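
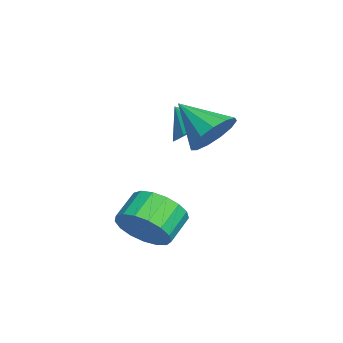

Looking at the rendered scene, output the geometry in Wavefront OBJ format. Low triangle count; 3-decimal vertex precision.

v -1.067 2.815 0.319
v -0.172 2.354 0.618
v -2.053 1.585 1.381
v -0.279 2.781 1.013
v -0.637 3.219 1.188
v -1.131 3.528 1.087
v -1.605 3.611 0.743
v -1.908 3.441 0.264
v -1.944 3.072 -0.197
v -1.702 2.621 -0.494
v -1.258 2.232 -0.533
v -0.753 2.028 -0.301
v -0.349 2.073 0.128
v 0.559 0.382 -3.517
v 1.309 1.013 -3.018
v 0.371 1.61 -2.364
v -0.379 0.978 -2.863
v 1.181 1.286 -3.45
v 0.243 1.883 -2.795
v 0.911 1.352 -3.897
v -0.027 1.949 -3.242
v 0.56 1.196 -4.257
v -0.378 1.792 -3.602
v 0.209 0.853 -4.448
v -0.729 1.449 -3.793
v -0.062 0.402 -4.425
v -1 0.998 -3.771
v -0.19 -0.053 -4.195
v -1.128 0.543 -3.54
v -0.147 -0.409 -3.809
v -1.086 0.187 -3.155
v 0.057 -0.584 -3.357
v -0.881 0.013 -2.702
v 0.377 -0.537 -2.941
v -0.561 0.059 -2.286
v 0.738 -0.28 -2.657
v -0.2 0.316 -2.003
v 1.059 0.129 -2.571
v 0.121 0.725 -1.916
v 1.265 0.595 -2.701
v 0.326 1.192 -2.046
v -3.634 2.198 -0.598
v -2.764 2.214 -0.146
v -4.106 1.462 0.338
v -3.049 2.645 0.049
v -3.52 2.934 0.038
v -4.026 2.989 -0.174
v -4.409 2.793 -0.521
v -4.545 2.408 -0.892
v -4.392 1.956 -1.17
v -3.998 1.58 -1.266
v -3.489 1.401 -1.15
v -3.026 1.475 -0.859
v -2.756 1.778 -0.484
f 2 1 4
f 2 4 3
f 4 1 5
f 4 5 3
f 5 1 6
f 5 6 3
f 6 1 7
f 6 7 3
f 7 1 8
f 7 8 3
f 8 1 9
f 8 9 3
f 9 1 10
f 9 10 3
f 10 1 11
f 10 11 3
f 11 1 12
f 11 12 3
f 12 1 13
f 12 13 3
f 13 1 2
f 13 2 3
f 15 14 18
f 15 18 16
f 16 18 19
f 16 19 17
f 18 14 20
f 18 20 19
f 19 20 21
f 19 21 17
f 20 14 22
f 20 22 21
f 21 22 23
f 21 23 17
f 22 14 24
f 22 24 23
f 23 24 25
f 23 25 17
f 24 14 26
f 24 26 25
f 25 26 27
f 25 27 17
f 26 14 28
f 26 28 27
f 27 28 29
f 27 29 17
f 28 14 30
f 28 30 29
f 29 30 31
f 29 31 17
f 30 14 32
f 30 32 31
f 31 32 33
f 31 33 17
f 32 14 34
f 32 34 33
f 33 34 35
f 33 35 17
f 34 14 36
f 34 36 35
f 35 36 37
f 35 37 17
f 36 14 38
f 36 38 37
f 37 38 39
f 37 39 17
f 38 14 40
f 38 40 39
f 39 40 41
f 39 41 17
f 40 14 15
f 40 15 41
f 41 15 16
f 41 16 17
f 43 42 45
f 43 45 44
f 45 42 46
f 45 46 44
f 46 42 47
f 46 47 44
f 47 42 48
f 47 48 44
f 48 42 49
f 48 49 44
f 49 42 50
f 49 50 44
f 50 42 51
f 50 51 44
f 51 42 52
f 51 52 44
f 52 42 53
f 52 53 44
f 53 42 54
f 53 54 44
f 54 42 43
f 54 43 44



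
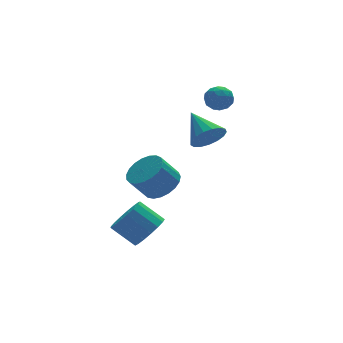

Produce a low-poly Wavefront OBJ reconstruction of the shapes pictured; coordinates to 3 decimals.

v 1.676 -0.483 2.407
v 2.632 -0.246 2.186
v 1.484 1.223 3.413
v 2.379 -0.058 1.82
v 1.965 0.032 1.588
v 1.484 0.005 1.543
v 1.047 -0.135 1.697
v 0.755 -0.354 2.013
v 0.673 -0.603 2.419
v 0.821 -0.824 2.823
v 1.164 -0.967 3.131
v 1.625 -1 3.273
v 2.098 -0.914 3.217
v 2.473 -0.729 2.975
v 2.666 -0.488 2.603
v -1.945 -1.458 -3.036
v -1.155 -0.71 -2.972
v -2.084 0.186 -1.961
v -2.875 -0.562 -2.024
v -1.444 -0.553 -3.377
v -2.373 0.344 -2.366
v -1.848 -0.603 -3.704
v -2.777 0.294 -2.693
v -2.274 -0.849 -3.878
v -3.203 0.048 -2.866
v -2.625 -1.234 -3.858
v -3.554 -0.338 -2.847
v -2.82 -1.671 -3.65
v -3.749 -0.775 -2.639
v -2.815 -2.059 -3.302
v -3.744 -1.163 -2.29
v -2.61 -2.31 -2.892
v -3.54 -1.413 -1.881
v -2.254 -2.365 -2.515
v -3.183 -1.469 -1.504
v -1.827 -2.213 -2.258
v -2.756 -1.316 -1.247
v -1.426 -1.887 -2.179
v -2.356 -0.991 -1.167
v -1.145 -1.464 -2.295
v -2.075 -0.567 -1.284
v -1.047 -1.039 -2.582
v -1.977 -0.143 -1.571
v -1.01 -0.864 -0.126
v -0.129 -0.875 0.532
v -1.049 -0.808 1.765
v -1.93 -0.796 1.106
v -0.189 -0.427 0.463
v -1.11 -0.36 1.695
v -0.392 -0.055 0.291
v -1.313 0.013 1.523
v -0.701 0.178 0.047
v -1.622 0.245 1.28
v -1.064 0.23 -0.227
v -1.985 0.298 1.006
v -1.417 0.094 -0.483
v -2.338 0.161 0.749
v -1.7 -0.209 -0.678
v -2.621 -0.141 0.555
v -1.863 -0.624 -0.777
v -2.784 -0.557 0.455
v -1.879 -1.081 -0.764
v -2.8 -1.014 0.469
v -1.745 -1.5 -0.641
v -2.665 -1.433 0.592
v -1.483 -1.81 -0.428
v -2.404 -1.742 0.804
v -1.139 -1.955 -0.164
v -2.06 -1.888 1.069
v -0.774 -1.912 0.107
v -1.694 -1.845 1.34
v -0.448 -1.688 0.338
v -1.369 -1.621 1.571
v -0.22 -1.321 0.488
v -1.141 -1.254 1.721
v 3.494 2.642 3.601
v 4.1 2.118 3.82
v 2.6 1.642 3.68
v 3.206 1.118 3.899
v 2.967 1.717 4.422
v 3.52 2.336 4.373
v 3.18 1.424 3.127
v 3.733 2.043 3.078
v 3.906 1.365 3.527
v 3.775 1.546 4.327
v 2.925 2.214 3.173
v 2.794 2.395 3.973
v 3.875 2.468 3.704
v 2.825 1.292 3.796
v 2.684 1.644 4.104
v 3.04 1.336 4.232
v 3.534 2.596 4.029
v 3.891 2.288 4.157
v 3.225 2.052 4.511
v 2.809 1.472 3.343
v 3.166 1.164 3.471
v 3.66 2.424 3.268
v 4.016 2.116 3.396
v 3.475 1.708 2.989
v 4.118 1.718 3.66
v 3.592 1.129 3.706
v 3.577 1.31 3.253
v 3.902 1.673 3.224
v 4.04 1.824 4.13
v 3.515 1.236 4.176
v 3.375 1.588 4.484
v 3.699 1.952 4.455
v 3.927 1.381 3.958
v 3.185 2.524 3.324
v 2.66 1.936 3.37
v 3.001 1.808 3.045
v 3.325 2.172 3.016
v 3.108 2.631 3.794
v 2.582 2.042 3.84
v 2.798 2.087 4.276
v 3.123 2.45 4.247
v 2.773 2.379 3.542
f 2 1 4
f 2 4 3
f 4 1 5
f 4 5 3
f 5 1 6
f 5 6 3
f 6 1 7
f 6 7 3
f 7 1 8
f 7 8 3
f 8 1 9
f 8 9 3
f 9 1 10
f 9 10 3
f 10 1 11
f 10 11 3
f 11 1 12
f 11 12 3
f 12 1 13
f 12 13 3
f 13 1 14
f 13 14 3
f 14 1 15
f 14 15 3
f 15 1 2
f 15 2 3
f 17 16 20
f 17 20 18
f 18 20 21
f 18 21 19
f 20 16 22
f 20 22 21
f 21 22 23
f 21 23 19
f 22 16 24
f 22 24 23
f 23 24 25
f 23 25 19
f 24 16 26
f 24 26 25
f 25 26 27
f 25 27 19
f 26 16 28
f 26 28 27
f 27 28 29
f 27 29 19
f 28 16 30
f 28 30 29
f 29 30 31
f 29 31 19
f 30 16 32
f 30 32 31
f 31 32 33
f 31 33 19
f 32 16 34
f 32 34 33
f 33 34 35
f 33 35 19
f 34 16 36
f 34 36 35
f 35 36 37
f 35 37 19
f 36 16 38
f 36 38 37
f 37 38 39
f 37 39 19
f 38 16 40
f 38 40 39
f 39 40 41
f 39 41 19
f 40 16 42
f 40 42 41
f 41 42 43
f 41 43 19
f 42 16 17
f 42 17 43
f 43 17 18
f 43 18 19
f 45 44 48
f 45 48 46
f 46 48 49
f 46 49 47
f 48 44 50
f 48 50 49
f 49 50 51
f 49 51 47
f 50 44 52
f 50 52 51
f 51 52 53
f 51 53 47
f 52 44 54
f 52 54 53
f 53 54 55
f 53 55 47
f 54 44 56
f 54 56 55
f 55 56 57
f 55 57 47
f 56 44 58
f 56 58 57
f 57 58 59
f 57 59 47
f 58 44 60
f 58 60 59
f 59 60 61
f 59 61 47
f 60 44 62
f 60 62 61
f 61 62 63
f 61 63 47
f 62 44 64
f 62 64 63
f 63 64 65
f 63 65 47
f 64 44 66
f 64 66 65
f 65 66 67
f 65 67 47
f 66 44 68
f 66 68 67
f 67 68 69
f 67 69 47
f 68 44 70
f 68 70 69
f 69 70 71
f 69 71 47
f 70 44 72
f 70 72 71
f 71 72 73
f 71 73 47
f 72 44 74
f 72 74 73
f 73 74 75
f 73 75 47
f 74 44 45
f 74 45 75
f 75 45 46
f 75 46 47
f 76 113 92
f 113 87 116
f 92 116 81
f 113 116 92
f 76 92 88
f 92 81 93
f 88 93 77
f 92 93 88
f 76 88 97
f 88 77 98
f 97 98 83
f 88 98 97
f 76 97 109
f 97 83 112
f 109 112 86
f 97 112 109
f 76 109 113
f 109 86 117
f 113 117 87
f 109 117 113
f 77 93 104
f 93 81 107
f 104 107 85
f 93 107 104
f 81 116 94
f 116 87 115
f 94 115 80
f 116 115 94
f 87 117 114
f 117 86 110
f 114 110 78
f 117 110 114
f 86 112 111
f 112 83 99
f 111 99 82
f 112 99 111
f 83 98 103
f 98 77 100
f 103 100 84
f 98 100 103
f 79 105 91
f 105 85 106
f 91 106 80
f 105 106 91
f 79 91 89
f 91 80 90
f 89 90 78
f 91 90 89
f 79 89 96
f 89 78 95
f 96 95 82
f 89 95 96
f 79 96 101
f 96 82 102
f 101 102 84
f 96 102 101
f 79 101 105
f 101 84 108
f 105 108 85
f 101 108 105
f 80 106 94
f 106 85 107
f 94 107 81
f 106 107 94
f 78 90 114
f 90 80 115
f 114 115 87
f 90 115 114
f 82 95 111
f 95 78 110
f 111 110 86
f 95 110 111
f 84 102 103
f 102 82 99
f 103 99 83
f 102 99 103
f 85 108 104
f 108 84 100
f 104 100 77
f 108 100 104



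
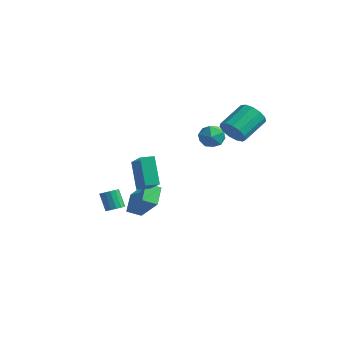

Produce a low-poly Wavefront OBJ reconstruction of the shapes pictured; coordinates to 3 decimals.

v 0.687 2.604 1.885
v 0.971 2.176 2.59
v -0.311 1.624 1.69
v -0.027 1.196 2.395
v -0.422 1.968 2.484
v 0.194 2.574 2.604
v 0.466 1.226 1.676
v 1.082 1.832 1.796
v 0.834 1.324 2.461
v 0.285 1.783 2.96
v 0.375 2.017 1.32
v -0.174 2.476 1.819
v -2.264 -2.916 -2.602
v -1.831 -2.661 -2.377
v -2.464 -2.51 -1.333
v -2.896 -2.764 -1.558
v -1.983 -2.454 -2.499
v -2.615 -2.303 -1.455
v -2.21 -2.37 -2.649
v -2.843 -2.219 -1.604
v -2.452 -2.432 -2.786
v -3.084 -2.281 -1.742
v -2.643 -2.624 -2.874
v -3.275 -2.473 -1.83
v -2.733 -2.894 -2.889
v -3.365 -2.743 -1.845
v -2.696 -3.17 -2.827
v -3.329 -3.019 -1.783
v -2.545 -3.377 -2.705
v -3.177 -3.226 -1.661
v -2.317 -3.461 -2.556
v -2.95 -3.31 -1.511
v -2.076 -3.399 -2.418
v -2.708 -3.248 -1.374
v -1.885 -3.207 -2.33
v -2.517 -3.056 -1.286
v -1.795 -2.937 -2.315
v -2.427 -2.786 -1.271
v 1.765 1.986 2.911
v 2.097 1.604 3.63
v 2.107 3.232 4.489
v 1.775 3.614 3.769
v 2.485 1.747 3.356
v 2.495 3.374 4.215
v 2.644 1.965 2.941
v 2.654 3.593 3.799
v 2.525 2.19 2.515
v 2.534 3.818 3.374
v 2.164 2.351 2.216
v 2.173 3.978 3.075
v 1.676 2.395 2.137
v 1.686 4.023 2.995
v 1.217 2.31 2.303
v 1.227 3.937 3.162
v 0.932 2.122 2.663
v 0.941 3.749 3.522
v 0.911 1.891 3.101
v 0.921 3.518 3.96
v 1.162 1.69 3.479
v 1.172 3.317 4.337
v 1.604 1.583 3.676
v 1.614 3.211 4.535
v -2.875 -1.072 0.103
v -1.378 -1.884 1.28
v -2.485 -0.374 0.088
v -0.988 -1.186 1.264
v -1.932 -1.634 -1.484
v -0.435 -2.446 -0.308
v -1.542 -0.936 -1.5
v -0.045 -1.748 -0.323
v -3.628 -0.761 -4.186
v -2.12 -1.011 -2.617
v -4.243 0.172 -3.446
v -2.734 -0.078 -1.877
v -3.106 -0.102 -4.583
v -1.597 -0.352 -3.014
v -3.72 0.831 -3.843
v -2.212 0.581 -2.274
f 1 12 6
f 1 6 2
f 1 2 8
f 1 8 11
f 1 11 12
f 2 6 10
f 6 12 5
f 12 11 3
f 11 8 7
f 8 2 9
f 4 10 5
f 4 5 3
f 4 3 7
f 4 7 9
f 4 9 10
f 5 10 6
f 3 5 12
f 7 3 11
f 9 7 8
f 10 9 2
f 14 13 17
f 14 17 15
f 15 17 18
f 15 18 16
f 17 13 19
f 17 19 18
f 18 19 20
f 18 20 16
f 19 13 21
f 19 21 20
f 20 21 22
f 20 22 16
f 21 13 23
f 21 23 22
f 22 23 24
f 22 24 16
f 23 13 25
f 23 25 24
f 24 25 26
f 24 26 16
f 25 13 27
f 25 27 26
f 26 27 28
f 26 28 16
f 27 13 29
f 27 29 28
f 28 29 30
f 28 30 16
f 29 13 31
f 29 31 30
f 30 31 32
f 30 32 16
f 31 13 33
f 31 33 32
f 32 33 34
f 32 34 16
f 33 13 35
f 33 35 34
f 34 35 36
f 34 36 16
f 35 13 37
f 35 37 36
f 36 37 38
f 36 38 16
f 37 13 14
f 37 14 38
f 38 14 15
f 38 15 16
f 40 39 43
f 40 43 41
f 41 43 44
f 41 44 42
f 43 39 45
f 43 45 44
f 44 45 46
f 44 46 42
f 45 39 47
f 45 47 46
f 46 47 48
f 46 48 42
f 47 39 49
f 47 49 48
f 48 49 50
f 48 50 42
f 49 39 51
f 49 51 50
f 50 51 52
f 50 52 42
f 51 39 53
f 51 53 52
f 52 53 54
f 52 54 42
f 53 39 55
f 53 55 54
f 54 55 56
f 54 56 42
f 55 39 57
f 55 57 56
f 56 57 58
f 56 58 42
f 57 39 59
f 57 59 58
f 58 59 60
f 58 60 42
f 59 39 61
f 59 61 60
f 60 61 62
f 60 62 42
f 61 39 40
f 61 40 62
f 62 40 41
f 62 41 42
f 64 66 63
f 67 64 63
f 63 66 65
f 65 67 63
f 64 70 66
f 68 64 67
f 68 70 64
f 66 70 65
f 69 67 65
f 65 70 69
f 69 68 67
f 70 68 69
f 72 74 71
f 75 72 71
f 71 74 73
f 73 75 71
f 72 78 74
f 76 72 75
f 76 78 72
f 74 78 73
f 77 75 73
f 73 78 77
f 77 76 75
f 78 76 77



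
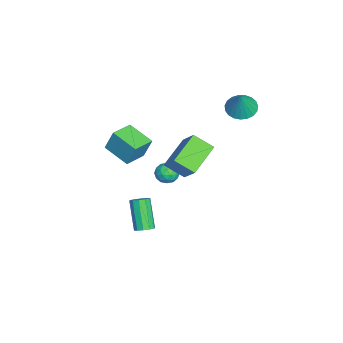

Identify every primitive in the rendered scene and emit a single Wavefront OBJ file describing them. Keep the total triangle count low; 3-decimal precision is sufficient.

v 3.513 -1.81 -1.942
v 3.852 -1.482 -1.64
v 2.826 -1.863 -0.075
v 2.487 -2.19 -0.378
v 3.594 -1.286 -1.762
v 2.568 -1.667 -0.197
v 3.306 -1.29 -1.952
v 2.279 -1.671 -0.387
v 3.096 -1.492 -2.139
v 2.069 -1.873 -0.574
v 3.046 -1.816 -2.251
v 2.019 -2.197 -0.686
v 3.174 -2.137 -2.245
v 2.148 -2.518 -0.68
v 3.432 -2.333 -2.123
v 2.406 -2.714 -0.558
v 3.721 -2.329 -1.933
v 2.694 -2.71 -0.368
v 3.931 -2.127 -1.746
v 2.904 -2.508 -0.181
v 3.981 -1.803 -1.634
v 2.954 -2.184 -0.069
v -2.941 -3.959 0.261
v -2.801 -3.462 1.616
v -2.054 -2.618 -0.322
v -1.914 -2.121 1.033
v -1.726 -4.699 0.407
v -1.586 -4.202 1.762
v -0.839 -3.358 -0.176
v -0.699 -2.861 1.179
v -2.754 -0.46 -2.477
v -2.909 -1.628 -1.685
v -4.467 0.407 -1.533
v -4.623 -0.761 -0.741
v -1.717 0.241 -1.239
v -1.873 -0.927 -0.447
v -3.431 1.108 -0.295
v -3.586 -0.06 0.497
v -4.303 -1.019 -2.924
v -3.634 -1.168 -2.627
v -4.206 -1.992 -3.633
v -3.537 -2.141 -3.336
v -4.154 -2.217 -2.923
v -4.215 -1.616 -2.485
v -3.625 -1.544 -3.775
v -3.686 -0.943 -3.337
v -3.216 -1.493 -3.153
v -3.543 -1.909 -2.627
v -4.297 -1.251 -3.633
v -4.624 -1.667 -3.107
v -3.977 -1.008 -2.713
v -3.863 -2.152 -3.547
v -4.226 -2.197 -3.304
v -3.833 -2.285 -3.129
v -4.318 -1.271 -2.63
v -3.925 -1.359 -2.455
v -4.231 -1.976 -2.629
v -3.915 -1.801 -3.805
v -3.522 -1.889 -3.63
v -4.007 -0.875 -3.131
v -3.614 -0.963 -2.956
v -3.609 -1.184 -3.631
v -3.338 -1.287 -2.848
v -3.281 -1.859 -3.265
v -3.333 -1.508 -3.523
v -3.368 -1.154 -3.265
v -3.53 -1.531 -2.538
v -3.473 -2.103 -2.955
v -3.836 -2.148 -2.712
v -3.871 -1.795 -2.455
v -3.284 -1.722 -2.848
v -4.367 -1.057 -3.305
v -4.31 -1.629 -3.722
v -3.969 -1.365 -3.805
v -4.004 -1.012 -3.548
v -4.559 -1.301 -2.995
v -4.502 -1.873 -3.412
v -4.472 -2.006 -2.995
v -4.507 -1.652 -2.737
v -4.556 -1.438 -3.412
v -4.217 2.496 2.586
v -3.647 1.841 2.281
v -3.463 2.504 3.974
v -3.463 2.16 2.179
v -3.409 2.538 2.147
v -3.495 2.908 2.191
v -3.706 3.207 2.304
v -4.005 3.383 2.465
v -4.34 3.405 2.647
v -4.655 3.271 2.818
v -4.893 3.002 2.95
v -5.015 2.646 3.018
v -4.999 2.264 3.011
v -4.847 1.922 2.931
v -4.587 1.679 2.791
v -4.262 1.577 2.616
v -3.93 1.635 2.435
f 2 1 5
f 2 5 3
f 3 5 6
f 3 6 4
f 5 1 7
f 5 7 6
f 6 7 8
f 6 8 4
f 7 1 9
f 7 9 8
f 8 9 10
f 8 10 4
f 9 1 11
f 9 11 10
f 10 11 12
f 10 12 4
f 11 1 13
f 11 13 12
f 12 13 14
f 12 14 4
f 13 1 15
f 13 15 14
f 14 15 16
f 14 16 4
f 15 1 17
f 15 17 16
f 16 17 18
f 16 18 4
f 17 1 19
f 17 19 18
f 18 19 20
f 18 20 4
f 19 1 21
f 19 21 20
f 20 21 22
f 20 22 4
f 21 1 2
f 21 2 22
f 22 2 3
f 22 3 4
f 24 26 23
f 27 24 23
f 23 26 25
f 25 27 23
f 24 30 26
f 28 24 27
f 28 30 24
f 26 30 25
f 29 27 25
f 25 30 29
f 29 28 27
f 30 28 29
f 32 34 31
f 35 32 31
f 31 34 33
f 33 35 31
f 32 38 34
f 36 32 35
f 36 38 32
f 34 38 33
f 37 35 33
f 33 38 37
f 37 36 35
f 38 36 37
f 39 76 55
f 76 50 79
f 55 79 44
f 76 79 55
f 39 55 51
f 55 44 56
f 51 56 40
f 55 56 51
f 39 51 60
f 51 40 61
f 60 61 46
f 51 61 60
f 39 60 72
f 60 46 75
f 72 75 49
f 60 75 72
f 39 72 76
f 72 49 80
f 76 80 50
f 72 80 76
f 40 56 67
f 56 44 70
f 67 70 48
f 56 70 67
f 44 79 57
f 79 50 78
f 57 78 43
f 79 78 57
f 50 80 77
f 80 49 73
f 77 73 41
f 80 73 77
f 49 75 74
f 75 46 62
f 74 62 45
f 75 62 74
f 46 61 66
f 61 40 63
f 66 63 47
f 61 63 66
f 42 68 54
f 68 48 69
f 54 69 43
f 68 69 54
f 42 54 52
f 54 43 53
f 52 53 41
f 54 53 52
f 42 52 59
f 52 41 58
f 59 58 45
f 52 58 59
f 42 59 64
f 59 45 65
f 64 65 47
f 59 65 64
f 42 64 68
f 64 47 71
f 68 71 48
f 64 71 68
f 43 69 57
f 69 48 70
f 57 70 44
f 69 70 57
f 41 53 77
f 53 43 78
f 77 78 50
f 53 78 77
f 45 58 74
f 58 41 73
f 74 73 49
f 58 73 74
f 47 65 66
f 65 45 62
f 66 62 46
f 65 62 66
f 48 71 67
f 71 47 63
f 67 63 40
f 71 63 67
f 82 81 84
f 82 84 83
f 84 81 85
f 84 85 83
f 85 81 86
f 85 86 83
f 86 81 87
f 86 87 83
f 87 81 88
f 87 88 83
f 88 81 89
f 88 89 83
f 89 81 90
f 89 90 83
f 90 81 91
f 90 91 83
f 91 81 92
f 91 92 83
f 92 81 93
f 92 93 83
f 93 81 94
f 93 94 83
f 94 81 95
f 94 95 83
f 95 81 96
f 95 96 83
f 96 81 97
f 96 97 83
f 97 81 82
f 97 82 83



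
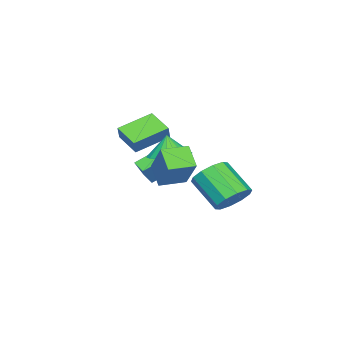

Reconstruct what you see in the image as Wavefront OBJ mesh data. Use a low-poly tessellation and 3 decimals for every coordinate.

v -1.848 4.64 -3.925
v -1.279 5.086 -3.234
v -1.723 3.627 -1.925
v -2.292 3.18 -2.615
v -1.853 5.308 -3.181
v -2.297 3.849 -1.872
v -2.425 5.275 -3.412
v -2.869 3.816 -2.103
v -2.777 4.999 -3.839
v -3.221 3.54 -2.529
v -2.774 4.586 -4.298
v -3.218 3.127 -2.989
v -2.417 4.193 -4.615
v -2.861 2.734 -3.306
v -1.843 3.971 -4.668
v -2.287 2.512 -3.359
v -1.271 4.004 -4.437
v -1.715 2.545 -3.128
v -0.919 4.28 -4.011
v -1.363 2.821 -2.701
v -0.922 4.693 -3.551
v -1.366 3.234 -2.242
v -3.828 -1.103 -4.074
v -5.025 0.012 -3.088
v -3.477 -0.453 -4.383
v -4.674 0.662 -3.397
v -2.926 -1.082 -3.003
v -4.123 0.033 -2.017
v -2.575 -0.432 -3.312
v -3.772 0.683 -2.326
v 0.538 3.483 -2.203
v -0.045 2.798 -1.321
v 1.598 4.537 -0.685
v 1.016 3.851 0.197
v 1.484 2.609 -2.257
v 0.902 1.923 -1.375
v 2.545 3.662 -0.739
v 1.962 2.977 0.143
v -0.717 1.967 -1.245
v 0.317 1.884 -1.165
v -0.823 1.773 -0.075
v 0.244 2.336 -1.096
v -0.019 2.715 -1.058
v -0.42 2.945 -1.056
v -0.88 2.982 -1.091
v -1.308 2.818 -1.157
v -1.619 2.485 -1.241
v -1.751 2.05 -1.325
v -1.678 1.598 -1.393
v -1.415 1.219 -1.432
v -1.014 0.988 -1.434
v -0.554 0.951 -1.398
v -0.126 1.115 -1.332
v 0.185 1.448 -1.249
v -1.841 -1.254 -1.03
v -3.283 -0.249 -0.363
v -1.315 -0.102 -1.628
v -2.757 0.903 -0.962
v -1.383 -1.083 -0.298
v -2.825 -0.078 0.368
v -0.857 0.069 -0.897
v -2.299 1.074 -0.23
f 2 1 5
f 2 5 3
f 3 5 6
f 3 6 4
f 5 1 7
f 5 7 6
f 6 7 8
f 6 8 4
f 7 1 9
f 7 9 8
f 8 9 10
f 8 10 4
f 9 1 11
f 9 11 10
f 10 11 12
f 10 12 4
f 11 1 13
f 11 13 12
f 12 13 14
f 12 14 4
f 13 1 15
f 13 15 14
f 14 15 16
f 14 16 4
f 15 1 17
f 15 17 16
f 16 17 18
f 16 18 4
f 17 1 19
f 17 19 18
f 18 19 20
f 18 20 4
f 19 1 21
f 19 21 20
f 20 21 22
f 20 22 4
f 21 1 2
f 21 2 22
f 22 2 3
f 22 3 4
f 24 26 23
f 27 24 23
f 23 26 25
f 25 27 23
f 24 30 26
f 28 24 27
f 28 30 24
f 26 30 25
f 29 27 25
f 25 30 29
f 29 28 27
f 30 28 29
f 32 34 31
f 35 32 31
f 31 34 33
f 33 35 31
f 32 38 34
f 36 32 35
f 36 38 32
f 34 38 33
f 37 35 33
f 33 38 37
f 37 36 35
f 38 36 37
f 40 39 42
f 40 42 41
f 42 39 43
f 42 43 41
f 43 39 44
f 43 44 41
f 44 39 45
f 44 45 41
f 45 39 46
f 45 46 41
f 46 39 47
f 46 47 41
f 47 39 48
f 47 48 41
f 48 39 49
f 48 49 41
f 49 39 50
f 49 50 41
f 50 39 51
f 50 51 41
f 51 39 52
f 51 52 41
f 52 39 53
f 52 53 41
f 53 39 54
f 53 54 41
f 54 39 40
f 54 40 41
f 56 58 55
f 59 56 55
f 55 58 57
f 57 59 55
f 56 62 58
f 60 56 59
f 60 62 56
f 58 62 57
f 61 59 57
f 57 62 61
f 61 60 59
f 62 60 61



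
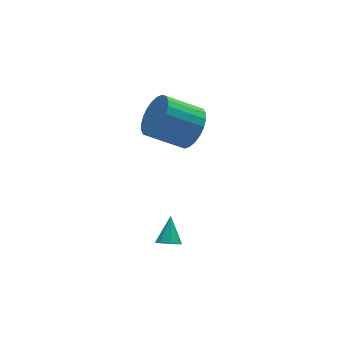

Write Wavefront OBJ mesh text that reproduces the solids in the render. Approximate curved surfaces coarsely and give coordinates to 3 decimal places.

v -3.092 -1.063 -3.21
v -2.67 -0.931 -3.587
v -2.588 -0.157 -2.33
v -3.031 -0.678 -3.64
v -3.428 -0.651 -3.442
v -3.627 -0.865 -3.108
v -3.513 -1.195 -2.834
v -3.152 -1.447 -2.78
v -2.756 -1.475 -2.979
v -2.556 -1.261 -3.312
v -0.798 1.617 1.587
v -0.137 1.915 2.414
v -1.641 2.461 3.42
v -2.302 2.163 2.593
v -0.156 2.279 2.188
v -1.661 2.825 3.193
v -0.274 2.542 1.869
v -1.778 3.088 2.875
v -0.471 2.664 1.508
v -1.975 3.21 2.513
v -0.718 2.627 1.159
v -2.222 3.173 2.164
v -0.977 2.436 0.875
v -2.481 2.982 1.88
v -1.208 2.12 0.7
v -2.713 2.666 1.705
v -1.378 1.728 0.659
v -2.882 2.274 1.665
v -1.459 1.319 0.76
v -2.963 1.865 1.766
v -1.439 0.955 0.987
v -2.944 1.501 1.992
v -1.322 0.692 1.305
v -2.826 1.238 2.311
v -1.125 0.57 1.667
v -2.629 1.116 2.672
v -0.878 0.607 2.016
v -2.382 1.153 3.021
v -0.619 0.798 2.3
v -2.123 1.344 3.305
v -0.387 1.114 2.475
v -1.892 1.66 3.48
v -0.218 1.506 2.515
v -1.722 2.052 3.521
f 2 1 4
f 2 4 3
f 4 1 5
f 4 5 3
f 5 1 6
f 5 6 3
f 6 1 7
f 6 7 3
f 7 1 8
f 7 8 3
f 8 1 9
f 8 9 3
f 9 1 10
f 9 10 3
f 10 1 2
f 10 2 3
f 12 11 15
f 12 15 13
f 13 15 16
f 13 16 14
f 15 11 17
f 15 17 16
f 16 17 18
f 16 18 14
f 17 11 19
f 17 19 18
f 18 19 20
f 18 20 14
f 19 11 21
f 19 21 20
f 20 21 22
f 20 22 14
f 21 11 23
f 21 23 22
f 22 23 24
f 22 24 14
f 23 11 25
f 23 25 24
f 24 25 26
f 24 26 14
f 25 11 27
f 25 27 26
f 26 27 28
f 26 28 14
f 27 11 29
f 27 29 28
f 28 29 30
f 28 30 14
f 29 11 31
f 29 31 30
f 30 31 32
f 30 32 14
f 31 11 33
f 31 33 32
f 32 33 34
f 32 34 14
f 33 11 35
f 33 35 34
f 34 35 36
f 34 36 14
f 35 11 37
f 35 37 36
f 36 37 38
f 36 38 14
f 37 11 39
f 37 39 38
f 38 39 40
f 38 40 14
f 39 11 41
f 39 41 40
f 40 41 42
f 40 42 14
f 41 11 43
f 41 43 42
f 42 43 44
f 42 44 14
f 43 11 12
f 43 12 44
f 44 12 13
f 44 13 14



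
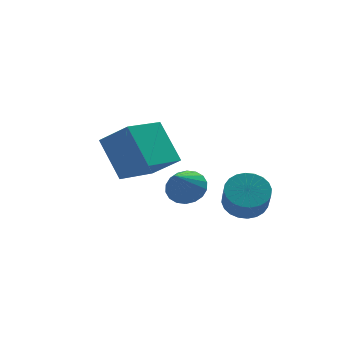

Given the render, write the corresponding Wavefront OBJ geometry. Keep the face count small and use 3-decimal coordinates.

v 3.765 -3.025 -1.439
v 4.264 -3.781 -1.813
v 4.073 -4.451 -0.715
v 3.575 -3.695 -0.341
v 4.544 -3.584 -1.644
v 4.353 -4.253 -0.546
v 4.706 -3.301 -1.444
v 4.515 -3.971 -0.346
v 4.724 -2.977 -1.243
v 4.533 -3.646 -0.145
v 4.597 -2.659 -1.071
v 4.406 -3.329 0.027
v 4.343 -2.398 -0.956
v 4.152 -3.067 0.142
v 4.001 -2.232 -0.914
v 3.81 -2.901 0.184
v 3.623 -2.187 -0.952
v 3.432 -2.856 0.146
v 3.267 -2.269 -1.065
v 3.076 -2.939 0.033
v 2.987 -2.467 -1.234
v 2.796 -3.136 -0.136
v 2.825 -2.749 -1.434
v 2.634 -3.419 -0.336
v 2.807 -3.074 -1.635
v 2.616 -3.743 -0.537
v 2.934 -3.391 -1.807
v 2.743 -4.061 -0.709
v 3.188 -3.653 -1.922
v 2.997 -4.322 -0.824
v 3.53 -3.819 -1.964
v 3.339 -4.488 -0.866
v 3.908 -3.864 -1.926
v 3.717 -4.533 -0.828
v -1.717 -3.056 1.154
v -0.834 -3.956 2.219
v -2.027 -1.572 2.665
v -1.145 -2.472 3.73
v 0.065 -2.048 0.53
v 0.947 -2.948 1.595
v -0.246 -0.564 2.041
v 0.637 -1.464 3.106
v 2.74 0.844 -2.55
v 3.533 0.862 -2.027
v 1.86 0.036 -1.19
v 3.347 1.229 -1.929
v 3.041 1.519 -1.954
v 2.676 1.677 -2.097
v 2.323 1.669 -2.329
v 2.052 1.498 -2.606
v 1.918 1.197 -2.871
v 1.947 0.827 -3.073
v 2.132 0.46 -3.171
v 2.438 0.169 -3.146
v 2.804 0.012 -3.003
v 3.157 0.02 -2.771
v 3.427 0.191 -2.494
v 3.561 0.491 -2.229
f 2 1 5
f 2 5 3
f 3 5 6
f 3 6 4
f 5 1 7
f 5 7 6
f 6 7 8
f 6 8 4
f 7 1 9
f 7 9 8
f 8 9 10
f 8 10 4
f 9 1 11
f 9 11 10
f 10 11 12
f 10 12 4
f 11 1 13
f 11 13 12
f 12 13 14
f 12 14 4
f 13 1 15
f 13 15 14
f 14 15 16
f 14 16 4
f 15 1 17
f 15 17 16
f 16 17 18
f 16 18 4
f 17 1 19
f 17 19 18
f 18 19 20
f 18 20 4
f 19 1 21
f 19 21 20
f 20 21 22
f 20 22 4
f 21 1 23
f 21 23 22
f 22 23 24
f 22 24 4
f 23 1 25
f 23 25 24
f 24 25 26
f 24 26 4
f 25 1 27
f 25 27 26
f 26 27 28
f 26 28 4
f 27 1 29
f 27 29 28
f 28 29 30
f 28 30 4
f 29 1 31
f 29 31 30
f 30 31 32
f 30 32 4
f 31 1 33
f 31 33 32
f 32 33 34
f 32 34 4
f 33 1 2
f 33 2 34
f 34 2 3
f 34 3 4
f 36 38 35
f 39 36 35
f 35 38 37
f 37 39 35
f 36 42 38
f 40 36 39
f 40 42 36
f 38 42 37
f 41 39 37
f 37 42 41
f 41 40 39
f 42 40 41
f 44 43 46
f 44 46 45
f 46 43 47
f 46 47 45
f 47 43 48
f 47 48 45
f 48 43 49
f 48 49 45
f 49 43 50
f 49 50 45
f 50 43 51
f 50 51 45
f 51 43 52
f 51 52 45
f 52 43 53
f 52 53 45
f 53 43 54
f 53 54 45
f 54 43 55
f 54 55 45
f 55 43 56
f 55 56 45
f 56 43 57
f 56 57 45
f 57 43 58
f 57 58 45
f 58 43 44
f 58 44 45



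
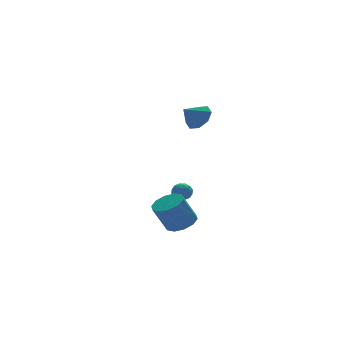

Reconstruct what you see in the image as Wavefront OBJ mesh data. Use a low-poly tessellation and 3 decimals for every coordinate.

v 1.9 -2.286 -4.505
v 2.78 -2.304 -4.052
v 1.92 -2.253 -2.381
v 1.04 -2.234 -2.835
v 2.629 -1.719 -4.148
v 1.769 -1.667 -2.477
v 2.2 -1.351 -4.38
v 1.339 -1.299 -2.71
v 1.656 -1.339 -4.661
v 0.795 -1.287 -2.99
v 1.205 -1.689 -4.882
v 0.345 -1.638 -3.211
v 1.02 -2.267 -4.959
v 0.16 -2.216 -3.288
v 1.171 -2.853 -4.863
v 0.311 -2.801 -3.192
v 1.601 -3.221 -4.63
v 0.74 -3.169 -2.96
v 2.145 -3.233 -4.35
v 1.284 -3.181 -2.679
v 2.595 -2.882 -4.129
v 1.735 -2.831 -2.458
v 2.214 -0.394 -2.679
v 2.849 -0.247 -2.66
v 2.451 -1.393 -2.92
v 3.086 -1.246 -2.901
v 2.736 -1.25 -2.351
v 2.589 -0.632 -2.202
v 2.711 -1.008 -3.378
v 2.564 -0.39 -3.229
v 3.156 -0.627 -3.092
v 3.171 -0.776 -2.458
v 2.129 -0.864 -3.122
v 2.144 -1.013 -2.488
v 2.51 -0.233 -2.648
v 2.79 -1.407 -2.932
v 2.584 -1.409 -2.609
v 2.957 -1.323 -2.598
v 2.358 -0.459 -2.379
v 2.731 -0.373 -2.368
v 2.665 -0.962 -2.187
v 2.569 -1.267 -3.212
v 2.942 -1.181 -3.201
v 2.343 -0.317 -2.982
v 2.716 -0.231 -2.971
v 2.635 -0.678 -3.393
v 3.064 -0.37 -2.891
v 3.204 -0.957 -3.033
v 2.983 -0.817 -3.313
v 2.897 -0.454 -3.225
v 3.073 -0.458 -2.518
v 3.213 -1.045 -2.66
v 3.007 -1.047 -2.337
v 2.921 -0.684 -2.249
v 3.254 -0.681 -2.772
v 2.087 -0.595 -2.92
v 2.227 -1.182 -3.062
v 2.379 -0.956 -3.331
v 2.293 -0.593 -3.243
v 2.096 -0.683 -2.547
v 2.236 -1.27 -2.689
v 2.403 -1.186 -2.355
v 2.317 -0.823 -2.267
v 2.046 -0.959 -2.808
v 2.716 -2.728 3.548
v 3.195 -3.341 4.059
v 1.724 -2.852 4.332
v 3.287 -2.671 4.28
v 3.044 -2.034 4.073
v 2.609 -1.805 3.559
v 2.237 -2.116 3.038
v 2.145 -2.786 2.816
v 2.388 -3.423 3.024
v 2.823 -3.652 3.538
f 2 1 5
f 2 5 3
f 3 5 6
f 3 6 4
f 5 1 7
f 5 7 6
f 6 7 8
f 6 8 4
f 7 1 9
f 7 9 8
f 8 9 10
f 8 10 4
f 9 1 11
f 9 11 10
f 10 11 12
f 10 12 4
f 11 1 13
f 11 13 12
f 12 13 14
f 12 14 4
f 13 1 15
f 13 15 14
f 14 15 16
f 14 16 4
f 15 1 17
f 15 17 16
f 16 17 18
f 16 18 4
f 17 1 19
f 17 19 18
f 18 19 20
f 18 20 4
f 19 1 21
f 19 21 20
f 20 21 22
f 20 22 4
f 21 1 2
f 21 2 22
f 22 2 3
f 22 3 4
f 23 60 39
f 60 34 63
f 39 63 28
f 60 63 39
f 23 39 35
f 39 28 40
f 35 40 24
f 39 40 35
f 23 35 44
f 35 24 45
f 44 45 30
f 35 45 44
f 23 44 56
f 44 30 59
f 56 59 33
f 44 59 56
f 23 56 60
f 56 33 64
f 60 64 34
f 56 64 60
f 24 40 51
f 40 28 54
f 51 54 32
f 40 54 51
f 28 63 41
f 63 34 62
f 41 62 27
f 63 62 41
f 34 64 61
f 64 33 57
f 61 57 25
f 64 57 61
f 33 59 58
f 59 30 46
f 58 46 29
f 59 46 58
f 30 45 50
f 45 24 47
f 50 47 31
f 45 47 50
f 26 52 38
f 52 32 53
f 38 53 27
f 52 53 38
f 26 38 36
f 38 27 37
f 36 37 25
f 38 37 36
f 26 36 43
f 36 25 42
f 43 42 29
f 36 42 43
f 26 43 48
f 43 29 49
f 48 49 31
f 43 49 48
f 26 48 52
f 48 31 55
f 52 55 32
f 48 55 52
f 27 53 41
f 53 32 54
f 41 54 28
f 53 54 41
f 25 37 61
f 37 27 62
f 61 62 34
f 37 62 61
f 29 42 58
f 42 25 57
f 58 57 33
f 42 57 58
f 31 49 50
f 49 29 46
f 50 46 30
f 49 46 50
f 32 55 51
f 55 31 47
f 51 47 24
f 55 47 51
f 66 65 68
f 66 68 67
f 68 65 69
f 68 69 67
f 69 65 70
f 69 70 67
f 70 65 71
f 70 71 67
f 71 65 72
f 71 72 67
f 72 65 73
f 72 73 67
f 73 65 74
f 73 74 67
f 74 65 66
f 74 66 67



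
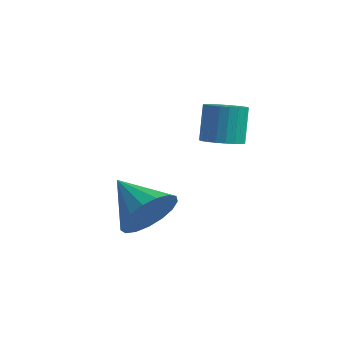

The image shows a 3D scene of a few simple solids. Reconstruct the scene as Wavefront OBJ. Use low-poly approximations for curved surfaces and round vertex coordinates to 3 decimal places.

v -3.034 -3.108 -0.453
v -2.525 -2.809 0.427
v -4.546 -2.552 0.233
v -2.508 -2.397 0.132
v -2.611 -2.148 -0.298
v -2.812 -2.119 -0.763
v -3.063 -2.316 -1.157
v -3.308 -2.695 -1.39
v -3.49 -3.168 -1.408
v -3.568 -3.627 -1.207
v -3.523 -3.968 -0.834
v -3.367 -4.111 -0.373
v -3.134 -4.025 0.069
v -2.879 -3.728 0.392
v -2.659 -3.289 0.521
v -1.644 -1.139 2.165
v -0.982 -0.91 2.176
v -1.215 -0.293 3.365
v -1.876 -0.521 3.355
v -1.119 -0.694 2.037
v -1.351 -0.076 3.226
v -1.346 -0.554 1.92
v -1.579 0.063 3.11
v -1.625 -0.516 1.846
v -1.858 0.101 3.035
v -1.907 -0.585 1.827
v -2.14 0.032 3.016
v -2.144 -0.75 1.866
v -2.376 -0.133 3.056
v -2.294 -0.983 1.957
v -2.526 -0.365 3.147
v -2.331 -1.242 2.084
v -2.564 -0.625 3.274
v -2.25 -1.483 2.226
v -2.483 -0.866 3.415
v -2.064 -1.665 2.356
v -2.296 -1.048 3.546
v -1.805 -1.756 2.454
v -2.038 -1.138 3.643
v -1.519 -1.74 2.502
v -1.751 -1.122 3.691
v -1.254 -1.62 2.491
v -1.486 -1.003 3.681
v -1.056 -1.417 2.424
v -1.288 -0.8 3.614
v -0.96 -1.166 2.313
v -1.192 -0.548 3.502
f 2 1 4
f 2 4 3
f 4 1 5
f 4 5 3
f 5 1 6
f 5 6 3
f 6 1 7
f 6 7 3
f 7 1 8
f 7 8 3
f 8 1 9
f 8 9 3
f 9 1 10
f 9 10 3
f 10 1 11
f 10 11 3
f 11 1 12
f 11 12 3
f 12 1 13
f 12 13 3
f 13 1 14
f 13 14 3
f 14 1 15
f 14 15 3
f 15 1 2
f 15 2 3
f 17 16 20
f 17 20 18
f 18 20 21
f 18 21 19
f 20 16 22
f 20 22 21
f 21 22 23
f 21 23 19
f 22 16 24
f 22 24 23
f 23 24 25
f 23 25 19
f 24 16 26
f 24 26 25
f 25 26 27
f 25 27 19
f 26 16 28
f 26 28 27
f 27 28 29
f 27 29 19
f 28 16 30
f 28 30 29
f 29 30 31
f 29 31 19
f 30 16 32
f 30 32 31
f 31 32 33
f 31 33 19
f 32 16 34
f 32 34 33
f 33 34 35
f 33 35 19
f 34 16 36
f 34 36 35
f 35 36 37
f 35 37 19
f 36 16 38
f 36 38 37
f 37 38 39
f 37 39 19
f 38 16 40
f 38 40 39
f 39 40 41
f 39 41 19
f 40 16 42
f 40 42 41
f 41 42 43
f 41 43 19
f 42 16 44
f 42 44 43
f 43 44 45
f 43 45 19
f 44 16 46
f 44 46 45
f 45 46 47
f 45 47 19
f 46 16 17
f 46 17 47
f 47 17 18
f 47 18 19



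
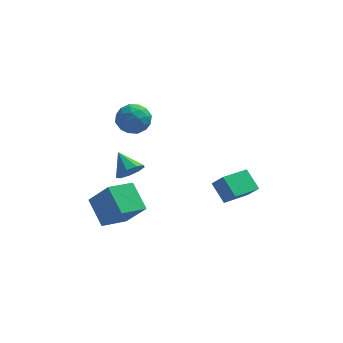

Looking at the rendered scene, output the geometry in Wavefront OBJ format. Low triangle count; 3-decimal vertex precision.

v 2.014 -0.889 -1.116
v 2.592 -1.266 -0.312
v 1.351 -0.059 -0.251
v 1.929 -0.436 0.553
v 3.211 0.356 -1.393
v 3.789 -0.021 -0.589
v 2.548 1.186 -0.528
v 3.126 0.809 0.276
v -4.024 -3.695 -0.971
v -4.786 -2.469 0.055
v -2.878 -2.62 -1.404
v -3.639 -1.394 -0.378
v -2.961 -4.246 0.478
v -3.722 -3.02 1.504
v -1.814 -3.171 0.045
v -2.576 -1.945 1.071
v -2.73 -1.346 1.465
v -2.054 -0.886 1.519
v -3.43 -0.414 2.275
v -2.358 -0.728 1.075
v -2.836 -0.86 0.813
v -3.265 -1.219 0.857
v -3.443 -1.638 1.184
v -3.288 -1.92 1.644
v -2.871 -1.934 2.019
v -2.389 -1.673 2.135
v -2.066 -1.259 1.938
v -3.838 3.242 2.556
v -3.18 3.898 3.024
v -2.68 2.922 1.376
v -2.022 3.578 1.844
v -2.272 2.677 2.302
v -2.988 2.875 3.031
v -2.872 3.945 1.369
v -3.588 4.143 2.098
v -2.583 4.333 2.291
v -2.212 3.549 2.867
v -3.648 3.271 1.533
v -3.277 2.487 2.109
v -3.611 3.598 2.894
v -2.249 3.222 1.506
v -2.396 2.693 1.775
v -2.009 3.078 2.051
v -3.498 2.996 2.897
v -3.111 3.382 3.173
v -2.577 2.665 2.748
v -2.749 3.438 1.227
v -2.362 3.824 1.503
v -3.851 3.742 2.349
v -3.464 4.127 2.625
v -3.283 4.155 1.652
v -2.873 4.239 2.738
v -2.192 4.051 2.044
v -2.692 4.267 1.765
v -3.113 4.383 2.194
v -2.655 3.779 3.077
v -1.974 3.591 2.383
v -2.121 3.061 2.652
v -2.542 3.177 3.081
v -2.304 4.034 2.646
v -3.886 3.229 2.017
v -3.205 3.041 1.323
v -3.318 3.643 1.319
v -3.739 3.759 1.748
v -3.668 2.769 2.356
v -2.987 2.581 1.662
v -2.747 2.437 2.206
v -3.168 2.553 2.635
v -3.556 2.786 1.754
f 2 4 1
f 5 2 1
f 1 4 3
f 3 5 1
f 2 8 4
f 6 2 5
f 6 8 2
f 4 8 3
f 7 5 3
f 3 8 7
f 7 6 5
f 8 6 7
f 10 12 9
f 13 10 9
f 9 12 11
f 11 13 9
f 10 16 12
f 14 10 13
f 14 16 10
f 12 16 11
f 15 13 11
f 11 16 15
f 15 14 13
f 16 14 15
f 18 17 20
f 18 20 19
f 20 17 21
f 20 21 19
f 21 17 22
f 21 22 19
f 22 17 23
f 22 23 19
f 23 17 24
f 23 24 19
f 24 17 25
f 24 25 19
f 25 17 26
f 25 26 19
f 26 17 27
f 26 27 19
f 27 17 18
f 27 18 19
f 28 65 44
f 65 39 68
f 44 68 33
f 65 68 44
f 28 44 40
f 44 33 45
f 40 45 29
f 44 45 40
f 28 40 49
f 40 29 50
f 49 50 35
f 40 50 49
f 28 49 61
f 49 35 64
f 61 64 38
f 49 64 61
f 28 61 65
f 61 38 69
f 65 69 39
f 61 69 65
f 29 45 56
f 45 33 59
f 56 59 37
f 45 59 56
f 33 68 46
f 68 39 67
f 46 67 32
f 68 67 46
f 39 69 66
f 69 38 62
f 66 62 30
f 69 62 66
f 38 64 63
f 64 35 51
f 63 51 34
f 64 51 63
f 35 50 55
f 50 29 52
f 55 52 36
f 50 52 55
f 31 57 43
f 57 37 58
f 43 58 32
f 57 58 43
f 31 43 41
f 43 32 42
f 41 42 30
f 43 42 41
f 31 41 48
f 41 30 47
f 48 47 34
f 41 47 48
f 31 48 53
f 48 34 54
f 53 54 36
f 48 54 53
f 31 53 57
f 53 36 60
f 57 60 37
f 53 60 57
f 32 58 46
f 58 37 59
f 46 59 33
f 58 59 46
f 30 42 66
f 42 32 67
f 66 67 39
f 42 67 66
f 34 47 63
f 47 30 62
f 63 62 38
f 47 62 63
f 36 54 55
f 54 34 51
f 55 51 35
f 54 51 55
f 37 60 56
f 60 36 52
f 56 52 29
f 60 52 56



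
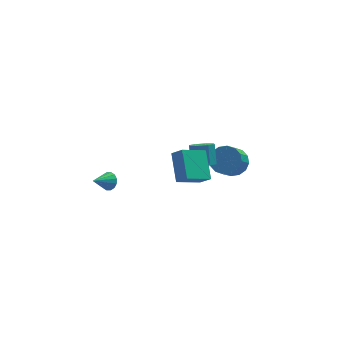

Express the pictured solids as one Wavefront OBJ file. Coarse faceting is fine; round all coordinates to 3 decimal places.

v -0.106 -3.692 2.631
v -0.096 -2.19 3.694
v 1.262 -3.187 1.904
v 1.272 -1.685 2.966
v 0.388 -4.135 3.254
v 0.398 -2.633 4.316
v 1.756 -3.63 2.526
v 1.766 -2.128 3.589
v 4.107 1.886 -1.435
v 4.941 1.831 -0.983
v 4.327 0.999 0.047
v 3.493 1.054 -0.405
v 4.72 2.228 -0.795
v 4.106 1.396 0.236
v 4.334 2.533 -0.778
v 3.72 1.701 0.253
v 3.888 2.665 -0.937
v 3.274 1.833 0.094
v 3.501 2.588 -1.23
v 2.887 1.756 -0.199
v 3.276 2.323 -1.578
v 2.662 1.491 -0.547
v 3.273 1.941 -1.887
v 2.659 1.109 -0.857
v 3.494 1.544 -2.076
v 2.88 0.712 -1.045
v 3.88 1.239 -2.093
v 3.266 0.407 -1.062
v 4.326 1.107 -1.934
v 3.712 0.275 -0.903
v 4.713 1.184 -1.641
v 4.099 0.352 -0.61
v 4.938 1.449 -1.293
v 4.324 0.617 -0.262
v -3.195 -0.109 -0.146
v -2.823 -0.555 0.003
v -4.125 -0.651 0.546
v -2.784 -0.34 0.224
v -2.855 -0.063 0.346
v -3.017 0.201 0.336
v -3.227 0.383 0.196
v -3.428 0.433 -0.035
v -3.567 0.338 -0.296
v -3.606 0.123 -0.517
v -3.535 -0.154 -0.638
v -3.373 -0.419 -0.628
v -3.163 -0.6 -0.489
v -2.962 -0.65 -0.258
v 2.148 0.402 -0.016
v 2.812 0.128 0.164
v 2.855 0.924 1.216
v 2.192 1.198 1.036
v 2.849 0.578 -0.178
v 2.892 1.374 0.875
v 2.476 0.925 -0.425
v 2.519 1.721 0.627
v 1.911 0.966 -0.433
v 1.954 1.761 0.62
v 1.485 0.676 -0.196
v 1.528 1.472 0.856
v 1.448 0.226 0.145
v 1.491 1.022 1.198
v 1.821 -0.121 0.393
v 1.864 0.675 1.445
v 2.386 -0.161 0.4
v 2.429 0.634 1.453
f 2 4 1
f 5 2 1
f 1 4 3
f 3 5 1
f 2 8 4
f 6 2 5
f 6 8 2
f 4 8 3
f 7 5 3
f 3 8 7
f 7 6 5
f 8 6 7
f 10 9 13
f 10 13 11
f 11 13 14
f 11 14 12
f 13 9 15
f 13 15 14
f 14 15 16
f 14 16 12
f 15 9 17
f 15 17 16
f 16 17 18
f 16 18 12
f 17 9 19
f 17 19 18
f 18 19 20
f 18 20 12
f 19 9 21
f 19 21 20
f 20 21 22
f 20 22 12
f 21 9 23
f 21 23 22
f 22 23 24
f 22 24 12
f 23 9 25
f 23 25 24
f 24 25 26
f 24 26 12
f 25 9 27
f 25 27 26
f 26 27 28
f 26 28 12
f 27 9 29
f 27 29 28
f 28 29 30
f 28 30 12
f 29 9 31
f 29 31 30
f 30 31 32
f 30 32 12
f 31 9 33
f 31 33 32
f 32 33 34
f 32 34 12
f 33 9 10
f 33 10 34
f 34 10 11
f 34 11 12
f 36 35 38
f 36 38 37
f 38 35 39
f 38 39 37
f 39 35 40
f 39 40 37
f 40 35 41
f 40 41 37
f 41 35 42
f 41 42 37
f 42 35 43
f 42 43 37
f 43 35 44
f 43 44 37
f 44 35 45
f 44 45 37
f 45 35 46
f 45 46 37
f 46 35 47
f 46 47 37
f 47 35 48
f 47 48 37
f 48 35 36
f 48 36 37
f 50 49 53
f 50 53 51
f 51 53 54
f 51 54 52
f 53 49 55
f 53 55 54
f 54 55 56
f 54 56 52
f 55 49 57
f 55 57 56
f 56 57 58
f 56 58 52
f 57 49 59
f 57 59 58
f 58 59 60
f 58 60 52
f 59 49 61
f 59 61 60
f 60 61 62
f 60 62 52
f 61 49 63
f 61 63 62
f 62 63 64
f 62 64 52
f 63 49 65
f 63 65 64
f 64 65 66
f 64 66 52
f 65 49 50
f 65 50 66
f 66 50 51
f 66 51 52



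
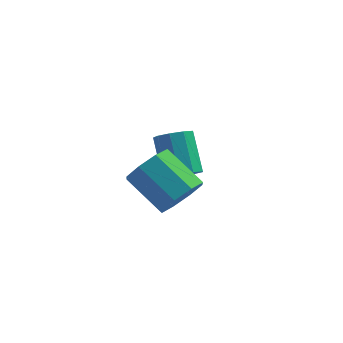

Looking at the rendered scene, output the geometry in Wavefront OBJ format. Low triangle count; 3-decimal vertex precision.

v 0.599 2.936 -4.149
v 1.099 2.514 -3.621
v 0.44 3.663 -2.082
v -0.059 4.084 -2.611
v 1.379 2.966 -3.838
v 0.72 4.115 -2.3
v 1.295 3.404 -4.201
v 0.636 4.553 -2.662
v 0.885 3.622 -4.54
v 0.226 4.771 -3.001
v 0.342 3.52 -4.696
v -0.317 4.668 -3.157
v -0.081 3.144 -4.596
v -0.74 4.292 -3.057
v -0.186 2.67 -4.287
v -0.844 3.819 -2.749
v 0.077 2.321 -3.914
v -0.581 3.47 -2.375
v 0.584 2.26 -3.651
v -0.074 3.408 -2.112
v 1.404 -0.782 -2.729
v 1.85 -1.22 -1.836
v 0.302 -0.476 -0.698
v -0.144 -0.038 -1.591
v 2.118 -0.443 -1.979
v 0.571 0.301 -0.841
v 1.968 0.136 -2.561
v 0.42 0.879 -1.423
v 1.487 0.177 -3.242
v -0.06 0.92 -2.104
v 0.958 -0.344 -3.622
v -0.59 0.4 -2.484
v 0.689 -1.121 -3.479
v -0.858 -0.377 -2.341
v 0.84 -1.699 -2.897
v -0.708 -0.956 -1.759
v 1.32 -1.74 -2.216
v -0.227 -0.997 -1.078
f 2 1 5
f 2 5 3
f 3 5 6
f 3 6 4
f 5 1 7
f 5 7 6
f 6 7 8
f 6 8 4
f 7 1 9
f 7 9 8
f 8 9 10
f 8 10 4
f 9 1 11
f 9 11 10
f 10 11 12
f 10 12 4
f 11 1 13
f 11 13 12
f 12 13 14
f 12 14 4
f 13 1 15
f 13 15 14
f 14 15 16
f 14 16 4
f 15 1 17
f 15 17 16
f 16 17 18
f 16 18 4
f 17 1 19
f 17 19 18
f 18 19 20
f 18 20 4
f 19 1 2
f 19 2 20
f 20 2 3
f 20 3 4
f 22 21 25
f 22 25 23
f 23 25 26
f 23 26 24
f 25 21 27
f 25 27 26
f 26 27 28
f 26 28 24
f 27 21 29
f 27 29 28
f 28 29 30
f 28 30 24
f 29 21 31
f 29 31 30
f 30 31 32
f 30 32 24
f 31 21 33
f 31 33 32
f 32 33 34
f 32 34 24
f 33 21 35
f 33 35 34
f 34 35 36
f 34 36 24
f 35 21 37
f 35 37 36
f 36 37 38
f 36 38 24
f 37 21 22
f 37 22 38
f 38 22 23
f 38 23 24



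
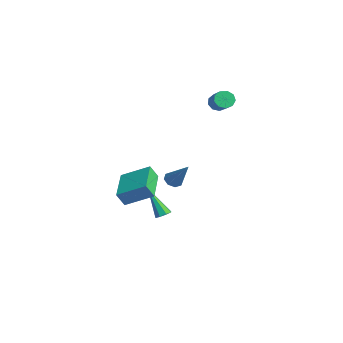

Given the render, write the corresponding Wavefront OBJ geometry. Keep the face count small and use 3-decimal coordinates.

v -2.989 0.573 -1.362
v -2.681 0.108 -1.479
v -1.871 0.947 0.102
v -2.532 0.463 -1.683
v -2.65 0.882 -1.7
v -2.968 1.12 -1.519
v -3.298 1.037 -1.245
v -3.447 0.682 -1.04
v -3.328 0.263 -1.024
v -3.011 0.025 -1.205
v -4.006 3.693 3.476
v -3.692 4.012 3.077
v -2.48 3.807 3.865
v -2.794 3.487 4.264
v -3.84 4.259 3.369
v -2.629 4.054 4.157
v -4.066 4.241 3.711
v -2.854 4.036 4.499
v -4.264 3.967 3.943
v -3.052 3.761 4.732
v -4.341 3.564 3.957
v -3.129 3.358 4.745
v -4.261 3.221 3.745
v -3.05 3.016 4.534
v -4.062 3.099 3.408
v -2.85 2.894 4.196
v -3.837 3.255 3.102
v -2.625 3.05 3.89
v -3.69 3.615 2.971
v -2.479 3.41 3.76
v -1.881 -2.459 -0.533
v -1.98 -2.874 0.248
v -1.034 -1.164 0.262
v -1.133 -1.578 1.043
v -0.027 -3.482 -0.843
v -0.126 -3.896 -0.062
v 0.82 -2.186 -0.048
v 0.721 -2.601 0.733
v -2.83 -0.092 -3.861
v -2.568 0.248 -3.605
v -3.81 -0.568 -2.219
v -2.889 0.393 -3.755
v -3.175 0.254 -3.967
v -3.26 -0.088 -4.116
v -3.093 -0.433 -4.116
v -2.771 -0.577 -3.966
v -2.485 -0.438 -3.755
v -2.4 -0.096 -3.605
f 2 1 4
f 2 4 3
f 4 1 5
f 4 5 3
f 5 1 6
f 5 6 3
f 6 1 7
f 6 7 3
f 7 1 8
f 7 8 3
f 8 1 9
f 8 9 3
f 9 1 10
f 9 10 3
f 10 1 2
f 10 2 3
f 12 11 15
f 12 15 13
f 13 15 16
f 13 16 14
f 15 11 17
f 15 17 16
f 16 17 18
f 16 18 14
f 17 11 19
f 17 19 18
f 18 19 20
f 18 20 14
f 19 11 21
f 19 21 20
f 20 21 22
f 20 22 14
f 21 11 23
f 21 23 22
f 22 23 24
f 22 24 14
f 23 11 25
f 23 25 24
f 24 25 26
f 24 26 14
f 25 11 27
f 25 27 26
f 26 27 28
f 26 28 14
f 27 11 29
f 27 29 28
f 28 29 30
f 28 30 14
f 29 11 12
f 29 12 30
f 30 12 13
f 30 13 14
f 32 34 31
f 35 32 31
f 31 34 33
f 33 35 31
f 32 38 34
f 36 32 35
f 36 38 32
f 34 38 33
f 37 35 33
f 33 38 37
f 37 36 35
f 38 36 37
f 40 39 42
f 40 42 41
f 42 39 43
f 42 43 41
f 43 39 44
f 43 44 41
f 44 39 45
f 44 45 41
f 45 39 46
f 45 46 41
f 46 39 47
f 46 47 41
f 47 39 48
f 47 48 41
f 48 39 40
f 48 40 41



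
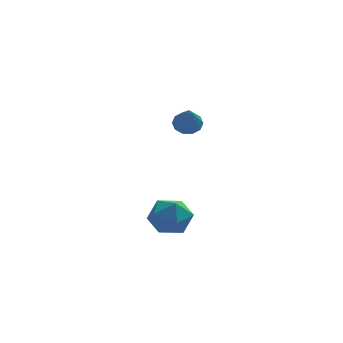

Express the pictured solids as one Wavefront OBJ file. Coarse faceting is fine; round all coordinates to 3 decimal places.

v -2.439 -2.169 -2.735
v -1.691 -2.483 -2.033
v -2.669 -3.817 -3.227
v -1.921 -4.131 -2.525
v -2.862 -3.756 -2.173
v -2.72 -2.737 -1.87
v -1.64 -3.563 -3.39
v -1.498 -2.544 -3.087
v -1.197 -3.344 -2.439
v -1.952 -3.463 -1.686
v -2.408 -2.837 -3.574
v -3.163 -2.956 -2.821
v -1.317 2.648 0.415
v -0.756 2.357 0.113
v -1.283 1.312 1.765
v -0.617 2.65 0.4
v -0.745 2.942 0.692
v -1.092 3.122 0.878
v -1.525 3.121 0.887
v -1.878 2.939 0.716
v -2.016 2.646 0.43
v -1.888 2.354 0.137
v -1.541 2.174 -0.049
v -1.109 2.175 -0.058
f 1 12 6
f 1 6 2
f 1 2 8
f 1 8 11
f 1 11 12
f 2 6 10
f 6 12 5
f 12 11 3
f 11 8 7
f 8 2 9
f 4 10 5
f 4 5 3
f 4 3 7
f 4 7 9
f 4 9 10
f 5 10 6
f 3 5 12
f 7 3 11
f 9 7 8
f 10 9 2
f 14 13 16
f 14 16 15
f 16 13 17
f 16 17 15
f 17 13 18
f 17 18 15
f 18 13 19
f 18 19 15
f 19 13 20
f 19 20 15
f 20 13 21
f 20 21 15
f 21 13 22
f 21 22 15
f 22 13 23
f 22 23 15
f 23 13 24
f 23 24 15
f 24 13 14
f 24 14 15



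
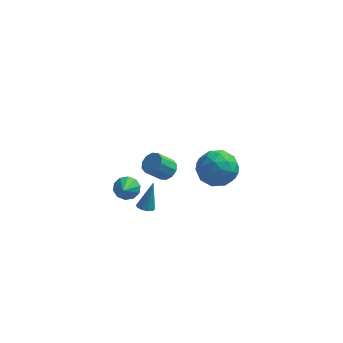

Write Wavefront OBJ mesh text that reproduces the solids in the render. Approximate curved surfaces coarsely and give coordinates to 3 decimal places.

v -0.754 3.407 -3.683
v -0.345 2.802 -3.679
v -1.118 2.288 -2.712
v -1.526 2.893 -2.717
v -0.168 3.092 -3.383
v -0.94 2.578 -2.416
v -0.214 3.503 -3.201
v -0.986 2.988 -2.235
v -0.467 3.877 -3.204
v -1.239 3.362 -2.237
v -0.829 4.071 -3.39
v -1.601 3.557 -2.423
v -1.162 4.012 -3.688
v -1.935 3.498 -2.721
v -1.34 3.722 -3.984
v -2.112 3.208 -3.017
v -1.294 3.312 -4.165
v -2.066 2.797 -3.199
v -1.041 2.938 -4.163
v -1.813 2.423 -3.196
v -0.679 2.743 -3.977
v -1.451 2.229 -3.01
v -0.652 -4.021 -0.158
v -0.277 -3.746 -0.342
v -0.328 -3.419 1.398
v -0.534 -3.576 -0.355
v -0.837 -3.576 -0.292
v -1.069 -3.745 -0.178
v -1.142 -4.02 -0.057
v -1.027 -4.295 0.026
v -0.77 -4.465 0.038
v -0.467 -4.466 -0.025
v -0.235 -4.296 -0.139
v -0.162 -4.021 -0.26
v -2.636 1.271 -3.675
v -2.192 0.907 -4.189
v -2.604 0.109 -2.825
v -1.907 1.138 -3.885
v -1.901 1.419 -3.501
v -2.175 1.644 -3.184
v -2.626 1.726 -3.054
v -3.08 1.634 -3.162
v -3.365 1.404 -3.465
v -3.372 1.123 -3.849
v -3.097 0.898 -4.167
v -2.647 0.816 -4.296
v 2.639 -2.903 2.689
v 3.688 -2.865 3.221
v 2.312 -4.615 3.459
v 3.361 -4.577 3.991
v 2.499 -3.852 4.336
v 2.701 -2.794 3.86
v 3.299 -4.686 2.82
v 3.501 -3.628 2.344
v 4.096 -3.966 3.302
v 3.602 -3.451 4.239
v 2.398 -4.029 2.441
v 1.904 -3.514 3.378
v 3.192 -2.734 2.888
v 2.808 -4.746 3.792
v 2.301 -4.32 3.995
v 2.918 -4.298 4.308
v 2.612 -2.692 3.263
v 3.229 -2.669 3.576
v 2.53 -3.25 4.231
v 2.771 -4.811 3.104
v 3.388 -4.788 3.417
v 3.082 -3.182 2.372
v 3.699 -3.16 2.685
v 3.47 -4.23 2.449
v 4.049 -3.358 3.248
v 3.857 -4.365 3.701
v 3.82 -4.429 3.012
v 3.939 -3.807 2.733
v 3.759 -3.055 3.799
v 3.566 -4.062 4.251
v 3.06 -3.636 4.454
v 3.179 -3.014 4.174
v 3.998 -3.703 3.846
v 2.434 -3.418 2.429
v 2.241 -4.425 2.881
v 2.821 -4.466 2.506
v 2.94 -3.844 2.226
v 2.143 -3.115 2.979
v 1.951 -4.122 3.432
v 2.061 -3.673 3.947
v 2.18 -3.051 3.668
v 2.002 -3.777 2.834
f 2 1 5
f 2 5 3
f 3 5 6
f 3 6 4
f 5 1 7
f 5 7 6
f 6 7 8
f 6 8 4
f 7 1 9
f 7 9 8
f 8 9 10
f 8 10 4
f 9 1 11
f 9 11 10
f 10 11 12
f 10 12 4
f 11 1 13
f 11 13 12
f 12 13 14
f 12 14 4
f 13 1 15
f 13 15 14
f 14 15 16
f 14 16 4
f 15 1 17
f 15 17 16
f 16 17 18
f 16 18 4
f 17 1 19
f 17 19 18
f 18 19 20
f 18 20 4
f 19 1 21
f 19 21 20
f 20 21 22
f 20 22 4
f 21 1 2
f 21 2 22
f 22 2 3
f 22 3 4
f 24 23 26
f 24 26 25
f 26 23 27
f 26 27 25
f 27 23 28
f 27 28 25
f 28 23 29
f 28 29 25
f 29 23 30
f 29 30 25
f 30 23 31
f 30 31 25
f 31 23 32
f 31 32 25
f 32 23 33
f 32 33 25
f 33 23 34
f 33 34 25
f 34 23 24
f 34 24 25
f 36 35 38
f 36 38 37
f 38 35 39
f 38 39 37
f 39 35 40
f 39 40 37
f 40 35 41
f 40 41 37
f 41 35 42
f 41 42 37
f 42 35 43
f 42 43 37
f 43 35 44
f 43 44 37
f 44 35 45
f 44 45 37
f 45 35 46
f 45 46 37
f 46 35 36
f 46 36 37
f 47 84 63
f 84 58 87
f 63 87 52
f 84 87 63
f 47 63 59
f 63 52 64
f 59 64 48
f 63 64 59
f 47 59 68
f 59 48 69
f 68 69 54
f 59 69 68
f 47 68 80
f 68 54 83
f 80 83 57
f 68 83 80
f 47 80 84
f 80 57 88
f 84 88 58
f 80 88 84
f 48 64 75
f 64 52 78
f 75 78 56
f 64 78 75
f 52 87 65
f 87 58 86
f 65 86 51
f 87 86 65
f 58 88 85
f 88 57 81
f 85 81 49
f 88 81 85
f 57 83 82
f 83 54 70
f 82 70 53
f 83 70 82
f 54 69 74
f 69 48 71
f 74 71 55
f 69 71 74
f 50 76 62
f 76 56 77
f 62 77 51
f 76 77 62
f 50 62 60
f 62 51 61
f 60 61 49
f 62 61 60
f 50 60 67
f 60 49 66
f 67 66 53
f 60 66 67
f 50 67 72
f 67 53 73
f 72 73 55
f 67 73 72
f 50 72 76
f 72 55 79
f 76 79 56
f 72 79 76
f 51 77 65
f 77 56 78
f 65 78 52
f 77 78 65
f 49 61 85
f 61 51 86
f 85 86 58
f 61 86 85
f 53 66 82
f 66 49 81
f 82 81 57
f 66 81 82
f 55 73 74
f 73 53 70
f 74 70 54
f 73 70 74
f 56 79 75
f 79 55 71
f 75 71 48
f 79 71 75



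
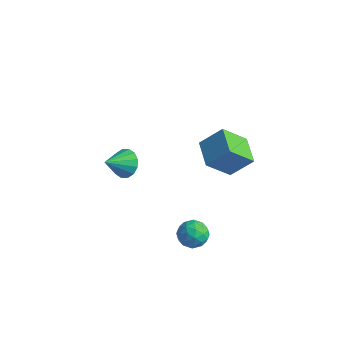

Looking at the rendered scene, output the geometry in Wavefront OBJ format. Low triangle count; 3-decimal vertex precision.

v 2.959 -1.094 -3.529
v 3.647 -0.724 -4.062
v 3.993 -1.936 -2.778
v 4.681 -1.566 -3.311
v 4.23 -1.026 -2.679
v 3.591 -0.505 -3.143
v 4.049 -2.155 -3.697
v 3.41 -1.634 -4.161
v 4.322 -1.38 -4.166
v 4.433 -0.682 -3.536
v 3.207 -1.978 -3.304
v 3.318 -1.28 -2.674
v 3.212 -0.835 -3.862
v 4.428 -1.825 -2.978
v 4.162 -1.508 -2.607
v 4.567 -1.29 -2.92
v 3.179 -0.706 -3.322
v 3.584 -0.489 -3.635
v 3.926 -0.666 -2.822
v 4.056 -2.171 -3.205
v 4.461 -1.954 -3.518
v 3.073 -1.37 -3.92
v 3.478 -1.152 -4.233
v 3.714 -1.994 -4.018
v 4.013 -1.003 -4.236
v 4.621 -1.498 -3.794
v 4.25 -1.844 -4.021
v 3.874 -1.538 -4.294
v 4.079 -0.592 -3.866
v 4.687 -1.088 -3.424
v 4.421 -0.77 -3.053
v 4.046 -0.464 -3.326
v 4.475 -0.978 -3.927
v 2.953 -1.572 -3.416
v 3.561 -2.068 -2.974
v 3.594 -2.196 -3.514
v 3.219 -1.89 -3.787
v 3.019 -1.162 -3.046
v 3.627 -1.657 -2.604
v 3.766 -1.122 -2.546
v 3.39 -0.816 -2.819
v 3.165 -1.682 -2.913
v -3.682 1.109 -3.987
v -2.722 1.14 -3.71
v -3.918 -0.289 -3.013
v -2.972 1.427 -3.359
v -3.413 1.629 -3.177
v -3.926 1.691 -3.211
v -4.373 1.597 -3.454
v -4.636 1.372 -3.84
v -4.643 1.077 -4.265
v -4.392 0.79 -4.615
v -3.952 0.589 -4.798
v -3.439 0.527 -4.763
v -2.992 0.621 -4.521
v -2.729 0.845 -4.135
v 2.577 3.087 -2.228
v 1.954 1.74 -0.77
v 1.126 4.117 -1.897
v 0.503 2.77 -0.44
v 3.497 3.99 -1
v 2.874 2.643 0.457
v 2.046 5.02 -0.67
v 1.423 3.673 0.788
f 1 38 17
f 38 12 41
f 17 41 6
f 38 41 17
f 1 17 13
f 17 6 18
f 13 18 2
f 17 18 13
f 1 13 22
f 13 2 23
f 22 23 8
f 13 23 22
f 1 22 34
f 22 8 37
f 34 37 11
f 22 37 34
f 1 34 38
f 34 11 42
f 38 42 12
f 34 42 38
f 2 18 29
f 18 6 32
f 29 32 10
f 18 32 29
f 6 41 19
f 41 12 40
f 19 40 5
f 41 40 19
f 12 42 39
f 42 11 35
f 39 35 3
f 42 35 39
f 11 37 36
f 37 8 24
f 36 24 7
f 37 24 36
f 8 23 28
f 23 2 25
f 28 25 9
f 23 25 28
f 4 30 16
f 30 10 31
f 16 31 5
f 30 31 16
f 4 16 14
f 16 5 15
f 14 15 3
f 16 15 14
f 4 14 21
f 14 3 20
f 21 20 7
f 14 20 21
f 4 21 26
f 21 7 27
f 26 27 9
f 21 27 26
f 4 26 30
f 26 9 33
f 30 33 10
f 26 33 30
f 5 31 19
f 31 10 32
f 19 32 6
f 31 32 19
f 3 15 39
f 15 5 40
f 39 40 12
f 15 40 39
f 7 20 36
f 20 3 35
f 36 35 11
f 20 35 36
f 9 27 28
f 27 7 24
f 28 24 8
f 27 24 28
f 10 33 29
f 33 9 25
f 29 25 2
f 33 25 29
f 44 43 46
f 44 46 45
f 46 43 47
f 46 47 45
f 47 43 48
f 47 48 45
f 48 43 49
f 48 49 45
f 49 43 50
f 49 50 45
f 50 43 51
f 50 51 45
f 51 43 52
f 51 52 45
f 52 43 53
f 52 53 45
f 53 43 54
f 53 54 45
f 54 43 55
f 54 55 45
f 55 43 56
f 55 56 45
f 56 43 44
f 56 44 45
f 58 60 57
f 61 58 57
f 57 60 59
f 59 61 57
f 58 64 60
f 62 58 61
f 62 64 58
f 60 64 59
f 63 61 59
f 59 64 63
f 63 62 61
f 64 62 63



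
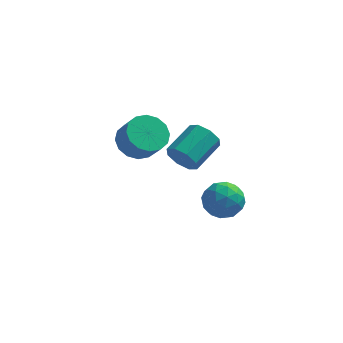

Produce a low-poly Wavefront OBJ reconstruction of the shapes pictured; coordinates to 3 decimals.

v 0.872 0.681 -3.269
v 1.769 0.64 -2.968
v 1.011 -0.72 -3.872
v 1.908 -0.761 -3.571
v 1.198 -0.78 -2.946
v 1.112 0.085 -2.573
v 1.668 -0.165 -4.267
v 1.582 0.7 -3.894
v 2.261 0.117 -3.585
v 1.97 -0.263 -2.769
v 0.81 0.183 -4.071
v 0.519 -0.197 -3.255
v 1.308 0.783 -3.066
v 1.472 -0.863 -3.774
v 1.054 -0.875 -3.407
v 1.581 -0.899 -3.23
v 0.922 0.457 -2.833
v 1.449 0.433 -2.657
v 1.114 -0.401 -2.644
v 1.331 -0.513 -4.183
v 1.858 -0.537 -4.007
v 1.199 0.819 -3.61
v 1.726 0.795 -3.433
v 1.666 0.321 -4.196
v 2.124 0.452 -3.252
v 2.206 -0.371 -3.606
v 2.065 -0.021 -4.015
v 2.015 0.488 -3.796
v 1.954 0.229 -2.772
v 2.035 -0.594 -3.126
v 1.618 -0.606 -2.758
v 1.567 -0.097 -2.54
v 2.243 -0.078 -3.134
v 0.745 0.514 -3.714
v 0.826 -0.309 -4.068
v 1.213 0.017 -4.3
v 1.162 0.526 -4.082
v 0.574 0.291 -3.234
v 0.656 -0.532 -3.588
v 0.765 -0.568 -3.044
v 0.715 -0.059 -2.825
v 0.537 -0.002 -3.706
v -2.263 0.772 -0.826
v -1.468 0.743 -1.326
v -0.901 0.218 -0.394
v -1.697 0.248 0.106
v -1.455 1.17 -1.093
v -0.888 0.645 -0.162
v -1.658 1.491 -0.789
v -1.092 0.966 0.143
v -2.024 1.619 -0.495
v -1.457 1.094 0.437
v -2.453 1.52 -0.289
v -1.887 0.996 0.643
v -2.832 1.221 -0.227
v -2.266 0.696 0.704
v -3.059 0.802 -0.326
v -2.492 0.277 0.606
v -3.072 0.375 -0.558
v -2.505 -0.15 0.373
v -2.868 0.054 -0.863
v -2.302 -0.471 0.069
v -2.503 -0.074 -1.157
v -1.936 -0.599 -0.225
v -2.073 0.024 -1.363
v -1.507 -0.5 -0.431
v -1.694 0.324 -1.424
v -1.128 -0.201 -0.493
v 0.138 -2.868 1.076
v 0.39 -3.259 1.652
v 1.093 -2.003 2.199
v 0.842 -1.612 1.624
v 0.746 -3.267 1.212
v 1.45 -2.011 1.759
v 0.747 -3.041 0.693
v 1.45 -1.785 1.24
v 0.391 -2.714 0.398
v 1.094 -1.458 0.945
v -0.113 -2.477 0.501
v 0.59 -1.221 1.048
v -0.47 -2.469 0.941
v 0.234 -1.213 1.488
v -0.47 -2.695 1.46
v 0.233 -1.439 2.007
v -0.114 -3.022 1.755
v 0.589 -1.766 2.302
f 1 38 17
f 38 12 41
f 17 41 6
f 38 41 17
f 1 17 13
f 17 6 18
f 13 18 2
f 17 18 13
f 1 13 22
f 13 2 23
f 22 23 8
f 13 23 22
f 1 22 34
f 22 8 37
f 34 37 11
f 22 37 34
f 1 34 38
f 34 11 42
f 38 42 12
f 34 42 38
f 2 18 29
f 18 6 32
f 29 32 10
f 18 32 29
f 6 41 19
f 41 12 40
f 19 40 5
f 41 40 19
f 12 42 39
f 42 11 35
f 39 35 3
f 42 35 39
f 11 37 36
f 37 8 24
f 36 24 7
f 37 24 36
f 8 23 28
f 23 2 25
f 28 25 9
f 23 25 28
f 4 30 16
f 30 10 31
f 16 31 5
f 30 31 16
f 4 16 14
f 16 5 15
f 14 15 3
f 16 15 14
f 4 14 21
f 14 3 20
f 21 20 7
f 14 20 21
f 4 21 26
f 21 7 27
f 26 27 9
f 21 27 26
f 4 26 30
f 26 9 33
f 30 33 10
f 26 33 30
f 5 31 19
f 31 10 32
f 19 32 6
f 31 32 19
f 3 15 39
f 15 5 40
f 39 40 12
f 15 40 39
f 7 20 36
f 20 3 35
f 36 35 11
f 20 35 36
f 9 27 28
f 27 7 24
f 28 24 8
f 27 24 28
f 10 33 29
f 33 9 25
f 29 25 2
f 33 25 29
f 44 43 47
f 44 47 45
f 45 47 48
f 45 48 46
f 47 43 49
f 47 49 48
f 48 49 50
f 48 50 46
f 49 43 51
f 49 51 50
f 50 51 52
f 50 52 46
f 51 43 53
f 51 53 52
f 52 53 54
f 52 54 46
f 53 43 55
f 53 55 54
f 54 55 56
f 54 56 46
f 55 43 57
f 55 57 56
f 56 57 58
f 56 58 46
f 57 43 59
f 57 59 58
f 58 59 60
f 58 60 46
f 59 43 61
f 59 61 60
f 60 61 62
f 60 62 46
f 61 43 63
f 61 63 62
f 62 63 64
f 62 64 46
f 63 43 65
f 63 65 64
f 64 65 66
f 64 66 46
f 65 43 67
f 65 67 66
f 66 67 68
f 66 68 46
f 67 43 44
f 67 44 68
f 68 44 45
f 68 45 46
f 70 69 73
f 70 73 71
f 71 73 74
f 71 74 72
f 73 69 75
f 73 75 74
f 74 75 76
f 74 76 72
f 75 69 77
f 75 77 76
f 76 77 78
f 76 78 72
f 77 69 79
f 77 79 78
f 78 79 80
f 78 80 72
f 79 69 81
f 79 81 80
f 80 81 82
f 80 82 72
f 81 69 83
f 81 83 82
f 82 83 84
f 82 84 72
f 83 69 85
f 83 85 84
f 84 85 86
f 84 86 72
f 85 69 70
f 85 70 86
f 86 70 71
f 86 71 72



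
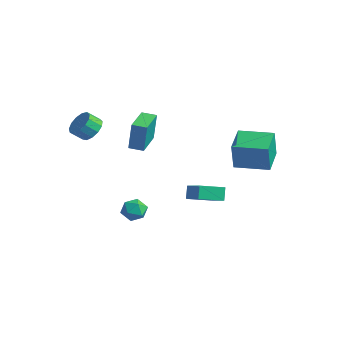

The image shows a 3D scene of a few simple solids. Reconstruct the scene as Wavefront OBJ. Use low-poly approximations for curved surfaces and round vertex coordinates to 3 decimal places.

v 2.596 0.074 -0.785
v 4.394 -0.411 0.228
v 3.186 1.492 -1.155
v 4.984 1.008 -0.142
v 2.956 -0.288 -1.598
v 4.754 -0.772 -0.585
v 3.546 1.131 -1.968
v 5.344 0.646 -0.955
v 3.571 2.74 0.318
v 3.756 2.402 2.23
v 2.376 4.209 0.694
v 2.562 3.87 2.605
v 5.278 4.11 0.395
v 5.464 3.771 2.306
v 4.084 5.578 0.77
v 4.269 5.24 2.682
v -2.637 -3.001 2.681
v -2.248 -3.663 2.175
v -2.554 -4.361 2.852
v -2.943 -3.699 3.359
v -1.885 -3.501 2.506
v -2.191 -4.199 3.184
v -1.76 -3.179 2.893
v -2.066 -3.877 3.571
v -1.914 -2.801 3.213
v -2.22 -3.499 3.891
v -2.297 -2.487 3.364
v -2.603 -3.185 4.042
v -2.788 -2.335 3.298
v -3.094 -3.034 3.976
v -3.232 -2.395 3.036
v -3.538 -3.093 3.714
v -3.486 -2.648 2.661
v -3.792 -3.346 3.339
v -3.471 -3.012 2.293
v -3.777 -3.71 2.971
v -3.191 -3.373 2.048
v -3.497 -4.071 2.726
v -2.735 -3.616 2.004
v -3.041 -4.314 2.682
v -1.256 -1.565 -3.617
v -0.771 -0.868 -3.895
v -0.049 -2.352 -3.485
v 0.436 -1.655 -3.763
v 0.034 -1.63 -2.965
v -0.712 -1.144 -3.047
v -0.108 -2.076 -4.333
v -0.854 -1.59 -4.415
v -0.061 -1.184 -4.337
v 0.026 -0.908 -3.492
v -0.846 -2.312 -3.888
v -0.759 -2.036 -3.043
v -3.86 1.237 0.317
v -3.683 1.363 2.335
v -3.096 1.825 0.213
v -2.919 1.951 2.232
v -2.561 -0.451 0.308
v -2.384 -0.325 2.327
v -1.797 0.137 0.205
v -1.62 0.263 2.223
f 2 4 1
f 5 2 1
f 1 4 3
f 3 5 1
f 2 8 4
f 6 2 5
f 6 8 2
f 4 8 3
f 7 5 3
f 3 8 7
f 7 6 5
f 8 6 7
f 10 12 9
f 13 10 9
f 9 12 11
f 11 13 9
f 10 16 12
f 14 10 13
f 14 16 10
f 12 16 11
f 15 13 11
f 11 16 15
f 15 14 13
f 16 14 15
f 18 17 21
f 18 21 19
f 19 21 22
f 19 22 20
f 21 17 23
f 21 23 22
f 22 23 24
f 22 24 20
f 23 17 25
f 23 25 24
f 24 25 26
f 24 26 20
f 25 17 27
f 25 27 26
f 26 27 28
f 26 28 20
f 27 17 29
f 27 29 28
f 28 29 30
f 28 30 20
f 29 17 31
f 29 31 30
f 30 31 32
f 30 32 20
f 31 17 33
f 31 33 32
f 32 33 34
f 32 34 20
f 33 17 35
f 33 35 34
f 34 35 36
f 34 36 20
f 35 17 37
f 35 37 36
f 36 37 38
f 36 38 20
f 37 17 39
f 37 39 38
f 38 39 40
f 38 40 20
f 39 17 18
f 39 18 40
f 40 18 19
f 40 19 20
f 41 52 46
f 41 46 42
f 41 42 48
f 41 48 51
f 41 51 52
f 42 46 50
f 46 52 45
f 52 51 43
f 51 48 47
f 48 42 49
f 44 50 45
f 44 45 43
f 44 43 47
f 44 47 49
f 44 49 50
f 45 50 46
f 43 45 52
f 47 43 51
f 49 47 48
f 50 49 42
f 54 56 53
f 57 54 53
f 53 56 55
f 55 57 53
f 54 60 56
f 58 54 57
f 58 60 54
f 56 60 55
f 59 57 55
f 55 60 59
f 59 58 57
f 60 58 59



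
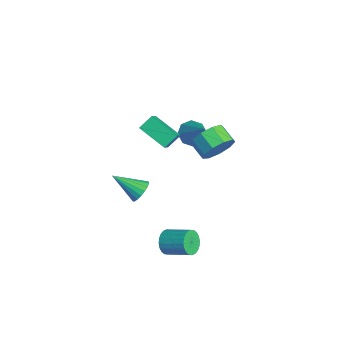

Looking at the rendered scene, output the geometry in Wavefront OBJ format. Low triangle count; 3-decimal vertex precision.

v -1.911 -0.982 -3.14
v -1.575 -0.674 -2.482
v -2.729 -2.438 -2.04
v -1.889 -0.508 -2.496
v -2.208 -0.435 -2.637
v -2.468 -0.471 -2.877
v -2.617 -0.608 -3.17
v -2.627 -0.819 -3.457
v -2.495 -1.062 -3.681
v -2.247 -1.289 -3.797
v -1.932 -1.456 -3.784
v -1.614 -1.528 -3.643
v -1.354 -1.493 -3.402
v -1.204 -1.356 -3.109
v -1.195 -1.145 -2.823
v -1.327 -0.902 -2.599
v 1.042 2.674 2.397
v 1.601 2.138 3.134
v 0.577 1.769 3.641
v 0.018 2.306 2.903
v 1.47 2.82 3.366
v 0.446 2.451 3.873
v 1.139 3.433 3.144
v 0.115 3.065 3.651
v 0.762 3.692 2.573
v -0.261 3.323 3.08
v 0.516 3.475 1.918
v -0.507 3.106 2.425
v 0.516 2.883 1.488
v -0.507 2.514 1.995
v 0.762 2.193 1.483
v -0.261 1.824 1.989
v 1.139 1.729 1.905
v 0.116 1.36 2.412
v 1.47 1.707 2.557
v 0.447 1.338 3.064
v -3.975 2.668 -0.529
v -3.301 2.544 -1.127
v -2.625 2.972 0.929
v -3.499 3.21 -1.083
v -3.975 3.559 -0.714
v -4.452 3.387 -0.236
v -4.649 2.793 0.07
v -4.452 2.127 0.026
v -3.976 1.778 -0.343
v -3.499 1.95 -0.821
v 2.471 -0.678 -3.73
v 2.977 -0.782 -4.354
v 3.974 0.333 -3.734
v 3.469 0.438 -3.11
v 2.789 -0.553 -4.465
v 3.786 0.562 -3.844
v 2.553 -0.343 -4.463
v 3.55 0.773 -3.843
v 2.305 -0.184 -4.35
v 3.302 0.932 -3.73
v 2.081 -0.1 -4.143
v 3.079 1.016 -3.522
v 1.918 -0.104 -3.872
v 2.915 1.012 -3.252
v 1.838 -0.195 -3.58
v 2.835 0.92 -2.96
v 1.855 -0.36 -3.311
v 2.852 0.756 -2.691
v 1.966 -0.573 -3.106
v 2.963 0.542 -2.486
v 2.154 -0.802 -2.996
v 3.151 0.313 -2.375
v 2.39 -1.013 -2.997
v 3.387 0.103 -2.377
v 2.638 -1.172 -3.11
v 3.635 -0.056 -2.49
v 2.861 -1.256 -3.318
v 3.859 -0.14 -2.697
v 3.025 -1.252 -3.588
v 4.022 -0.136 -2.968
v 3.105 -1.16 -3.88
v 4.102 -0.045 -3.26
v 3.088 -0.996 -4.149
v 4.085 0.12 -3.529
v -1.015 -1.048 3.437
v -0.25 -1.457 4.177
v -1.229 -0.267 4.09
v -0.464 -0.676 4.83
v 0.324 -0.004 2.63
v 1.089 -0.413 3.37
v 0.11 0.777 3.283
v 0.875 0.368 4.023
f 2 1 4
f 2 4 3
f 4 1 5
f 4 5 3
f 5 1 6
f 5 6 3
f 6 1 7
f 6 7 3
f 7 1 8
f 7 8 3
f 8 1 9
f 8 9 3
f 9 1 10
f 9 10 3
f 10 1 11
f 10 11 3
f 11 1 12
f 11 12 3
f 12 1 13
f 12 13 3
f 13 1 14
f 13 14 3
f 14 1 15
f 14 15 3
f 15 1 16
f 15 16 3
f 16 1 2
f 16 2 3
f 18 17 21
f 18 21 19
f 19 21 22
f 19 22 20
f 21 17 23
f 21 23 22
f 22 23 24
f 22 24 20
f 23 17 25
f 23 25 24
f 24 25 26
f 24 26 20
f 25 17 27
f 25 27 26
f 26 27 28
f 26 28 20
f 27 17 29
f 27 29 28
f 28 29 30
f 28 30 20
f 29 17 31
f 29 31 30
f 30 31 32
f 30 32 20
f 31 17 33
f 31 33 32
f 32 33 34
f 32 34 20
f 33 17 35
f 33 35 34
f 34 35 36
f 34 36 20
f 35 17 18
f 35 18 36
f 36 18 19
f 36 19 20
f 38 37 40
f 38 40 39
f 40 37 41
f 40 41 39
f 41 37 42
f 41 42 39
f 42 37 43
f 42 43 39
f 43 37 44
f 43 44 39
f 44 37 45
f 44 45 39
f 45 37 46
f 45 46 39
f 46 37 38
f 46 38 39
f 48 47 51
f 48 51 49
f 49 51 52
f 49 52 50
f 51 47 53
f 51 53 52
f 52 53 54
f 52 54 50
f 53 47 55
f 53 55 54
f 54 55 56
f 54 56 50
f 55 47 57
f 55 57 56
f 56 57 58
f 56 58 50
f 57 47 59
f 57 59 58
f 58 59 60
f 58 60 50
f 59 47 61
f 59 61 60
f 60 61 62
f 60 62 50
f 61 47 63
f 61 63 62
f 62 63 64
f 62 64 50
f 63 47 65
f 63 65 64
f 64 65 66
f 64 66 50
f 65 47 67
f 65 67 66
f 66 67 68
f 66 68 50
f 67 47 69
f 67 69 68
f 68 69 70
f 68 70 50
f 69 47 71
f 69 71 70
f 70 71 72
f 70 72 50
f 71 47 73
f 71 73 72
f 72 73 74
f 72 74 50
f 73 47 75
f 73 75 74
f 74 75 76
f 74 76 50
f 75 47 77
f 75 77 76
f 76 77 78
f 76 78 50
f 77 47 79
f 77 79 78
f 78 79 80
f 78 80 50
f 79 47 48
f 79 48 80
f 80 48 49
f 80 49 50
f 82 84 81
f 85 82 81
f 81 84 83
f 83 85 81
f 82 88 84
f 86 82 85
f 86 88 82
f 84 88 83
f 87 85 83
f 83 88 87
f 87 86 85
f 88 86 87

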